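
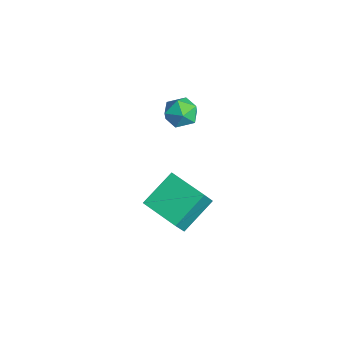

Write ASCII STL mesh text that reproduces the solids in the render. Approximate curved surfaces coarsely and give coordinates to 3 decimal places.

solid 
facet normal 0.450 0.153 0.880
outer loop
vertex -2.047 0.151 2.913
vertex -2.417 -0.561 3.226
vertex -1.647 -0.609 2.841
endloop
endfacet
facet normal 0.844 0.412 0.343
outer loop
vertex -2.047 0.151 2.913
vertex -1.647 -0.609 2.841
vertex -1.646 -0.058 2.178
endloop
endfacet
facet normal 0.452 0.892 -0.007
outer loop
vertex -2.047 0.151 2.913
vertex -1.646 -0.058 2.178
vertex -2.415 0.331 2.154
endloop
endfacet
facet normal -0.185 0.932 0.311
outer loop
vertex -2.047 0.151 2.913
vertex -2.415 0.331 2.154
vertex -2.892 0.02 2.802
endloop
endfacet
facet normal -0.187 0.475 0.860
outer loop
vertex -2.047 0.151 2.913
vertex -2.892 0.02 2.802
vertex -2.417 -0.561 3.226
endloop
endfacet
facet normal 0.987 -0.126 -0.103
outer loop
vertex -1.646 -0.058 2.178
vertex -1.647 -0.609 2.841
vertex -1.768 -0.9 2.038
endloop
endfacet
facet normal 0.348 -0.543 0.764
outer loop
vertex -1.647 -0.609 2.841
vertex -2.417 -0.561 3.226
vertex -2.245 -1.211 2.686
endloop
endfacet
facet normal -0.681 -0.023 0.732
outer loop
vertex -2.417 -0.561 3.226
vertex -2.892 0.02 2.802
vertex -3.014 -0.822 2.662
endloop
endfacet
facet normal -0.680 0.716 -0.157
outer loop
vertex -2.892 0.02 2.802
vertex -2.415 0.331 2.154
vertex -3.013 -0.271 1.999
endloop
endfacet
facet normal 0.351 0.652 -0.673
outer loop
vertex -2.415 0.331 2.154
vertex -1.646 -0.058 2.178
vertex -2.243 -0.319 1.614
endloop
endfacet
facet normal 0.185 -0.932 -0.311
outer loop
vertex -2.613 -1.031 1.927
vertex -1.768 -0.9 2.038
vertex -2.245 -1.211 2.686
endloop
endfacet
facet normal -0.452 -0.892 0.007
outer loop
vertex -2.613 -1.031 1.927
vertex -2.245 -1.211 2.686
vertex -3.014 -0.822 2.662
endloop
endfacet
facet normal -0.844 -0.412 -0.343
outer loop
vertex -2.613 -1.031 1.927
vertex -3.014 -0.822 2.662
vertex -3.013 -0.271 1.999
endloop
endfacet
facet normal -0.450 -0.153 -0.880
outer loop
vertex -2.613 -1.031 1.927
vertex -3.013 -0.271 1.999
vertex -2.243 -0.319 1.614
endloop
endfacet
facet normal 0.187 -0.475 -0.860
outer loop
vertex -2.613 -1.031 1.927
vertex -2.243 -0.319 1.614
vertex -1.768 -0.9 2.038
endloop
endfacet
facet normal 0.680 -0.716 0.157
outer loop
vertex -2.245 -1.211 2.686
vertex -1.768 -0.9 2.038
vertex -1.647 -0.609 2.841
endloop
endfacet
facet normal -0.351 -0.652 0.673
outer loop
vertex -3.014 -0.822 2.662
vertex -2.245 -1.211 2.686
vertex -2.417 -0.561 3.226
endloop
endfacet
facet normal -0.987 0.126 0.103
outer loop
vertex -3.013 -0.271 1.999
vertex -3.014 -0.822 2.662
vertex -2.892 0.02 2.802
endloop
endfacet
facet normal -0.348 0.543 -0.764
outer loop
vertex -2.243 -0.319 1.614
vertex -3.013 -0.271 1.999
vertex -2.415 0.331 2.154
endloop
endfacet
facet normal 0.681 0.023 -0.732
outer loop
vertex -1.768 -0.9 2.038
vertex -2.243 -0.319 1.614
vertex -1.646 -0.058 2.178
endloop
endfacet
facet normal -0.884 -0.443 0.149
outer loop
vertex -1.46 -2.526 -2.532
vertex -2.066 -0.962 -1.48
vertex -1.95 -1.937 -3.692
endloop
endfacet
facet normal 0.306 -0.790 -0.531
outer loop
vertex -0.234 -1.078 -3.98
vertex -1.46 -2.526 -2.532
vertex -1.95 -1.937 -3.692
endloop
endfacet
facet normal -0.884 -0.442 0.149
outer loop
vertex -1.95 -1.937 -3.692
vertex -2.066 -0.962 -1.48
vertex -2.556 -0.372 -2.64
endloop
endfacet
facet normal -0.352 0.424 -0.834
outer loop
vertex -2.556 -0.372 -2.64
vertex -0.234 -1.078 -3.98
vertex -1.95 -1.937 -3.692
endloop
endfacet
facet normal 0.352 -0.424 0.834
outer loop
vertex -1.46 -2.526 -2.532
vertex -0.35 -0.103 -1.768
vertex -2.066 -0.962 -1.48
endloop
endfacet
facet normal 0.306 -0.790 -0.531
outer loop
vertex 0.256 -1.668 -2.82
vertex -1.46 -2.526 -2.532
vertex -0.234 -1.078 -3.98
endloop
endfacet
facet normal 0.352 -0.424 0.834
outer loop
vertex 0.256 -1.668 -2.82
vertex -0.35 -0.103 -1.768
vertex -1.46 -2.526 -2.532
endloop
endfacet
facet normal -0.306 0.790 0.531
outer loop
vertex -2.066 -0.962 -1.48
vertex -0.35 -0.103 -1.768
vertex -2.556 -0.372 -2.64
endloop
endfacet
facet normal -0.352 0.425 -0.834
outer loop
vertex -0.84 0.486 -2.928
vertex -0.234 -1.078 -3.98
vertex -2.556 -0.372 -2.64
endloop
endfacet
facet normal -0.306 0.790 0.531
outer loop
vertex -2.556 -0.372 -2.64
vertex -0.35 -0.103 -1.768
vertex -0.84 0.486 -2.928
endloop
endfacet
facet normal 0.884 0.443 -0.148
outer loop
vertex -0.84 0.486 -2.928
vertex 0.256 -1.668 -2.82
vertex -0.234 -1.078 -3.98
endloop
endfacet
facet normal 0.884 0.442 -0.149
outer loop
vertex -0.35 -0.103 -1.768
vertex 0.256 -1.668 -2.82
vertex -0.84 0.486 -2.928
endloop
endfacet

endsolid


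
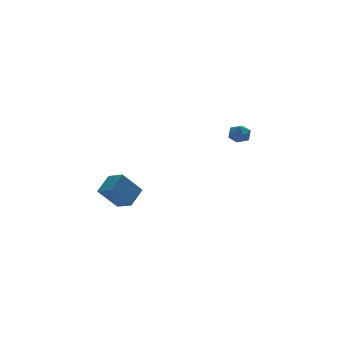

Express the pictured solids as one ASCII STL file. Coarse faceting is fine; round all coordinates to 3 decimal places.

solid 
facet normal -0.061 0.405 0.912
outer loop
vertex 3.209 -0.318 0.936
vertex 3.522 -0.886 1.209
vertex 3.911 -0.34 0.993
endloop
endfacet
facet normal -0.005 0.911 0.413
outer loop
vertex 3.209 -0.318 0.936
vertex 3.911 -0.34 0.993
vertex 3.613 -0.078 0.411
endloop
endfacet
facet normal -0.549 0.835 -0.041
outer loop
vertex 3.209 -0.318 0.936
vertex 3.613 -0.078 0.411
vertex 3.04 -0.462 0.267
endloop
endfacet
facet normal -0.943 0.281 0.178
outer loop
vertex 3.209 -0.318 0.936
vertex 3.04 -0.462 0.267
vertex 2.984 -0.962 0.761
endloop
endfacet
facet normal -0.641 0.015 0.767
outer loop
vertex 3.209 -0.318 0.936
vertex 2.984 -0.962 0.761
vertex 3.522 -0.886 1.209
endloop
endfacet
facet normal 0.600 0.798 0.052
outer loop
vertex 3.613 -0.078 0.411
vertex 3.911 -0.34 0.993
vertex 4.176 -0.498 0.359
endloop
endfacet
facet normal 0.508 -0.022 0.861
outer loop
vertex 3.911 -0.34 0.993
vertex 3.522 -0.886 1.209
vertex 4.12 -0.998 0.853
endloop
endfacet
facet normal -0.429 -0.652 0.625
outer loop
vertex 3.522 -0.886 1.209
vertex 2.984 -0.962 0.761
vertex 3.547 -1.382 0.709
endloop
endfacet
facet normal -0.918 -0.222 -0.328
outer loop
vertex 2.984 -0.962 0.761
vertex 3.04 -0.462 0.267
vertex 3.249 -1.12 0.127
endloop
endfacet
facet normal -0.280 0.674 -0.683
outer loop
vertex 3.04 -0.462 0.267
vertex 3.613 -0.078 0.411
vertex 3.638 -0.574 -0.089
endloop
endfacet
facet normal 0.943 -0.281 -0.178
outer loop
vertex 3.951 -1.142 0.184
vertex 4.176 -0.498 0.359
vertex 4.12 -0.998 0.853
endloop
endfacet
facet normal 0.549 -0.835 0.041
outer loop
vertex 3.951 -1.142 0.184
vertex 4.12 -0.998 0.853
vertex 3.547 -1.382 0.709
endloop
endfacet
facet normal 0.005 -0.911 -0.413
outer loop
vertex 3.951 -1.142 0.184
vertex 3.547 -1.382 0.709
vertex 3.249 -1.12 0.127
endloop
endfacet
facet normal 0.061 -0.405 -0.912
outer loop
vertex 3.951 -1.142 0.184
vertex 3.249 -1.12 0.127
vertex 3.638 -0.574 -0.089
endloop
endfacet
facet normal 0.641 -0.015 -0.767
outer loop
vertex 3.951 -1.142 0.184
vertex 3.638 -0.574 -0.089
vertex 4.176 -0.498 0.359
endloop
endfacet
facet normal 0.918 0.222 0.328
outer loop
vertex 4.12 -0.998 0.853
vertex 4.176 -0.498 0.359
vertex 3.911 -0.34 0.993
endloop
endfacet
facet normal 0.280 -0.674 0.683
outer loop
vertex 3.547 -1.382 0.709
vertex 4.12 -0.998 0.853
vertex 3.522 -0.886 1.209
endloop
endfacet
facet normal -0.600 -0.798 -0.052
outer loop
vertex 3.249 -1.12 0.127
vertex 3.547 -1.382 0.709
vertex 2.984 -0.962 0.761
endloop
endfacet
facet normal -0.508 0.022 -0.861
outer loop
vertex 3.638 -0.574 -0.089
vertex 3.249 -1.12 0.127
vertex 3.04 -0.462 0.267
endloop
endfacet
facet normal 0.429 0.652 -0.625
outer loop
vertex 4.176 -0.498 0.359
vertex 3.638 -0.574 -0.089
vertex 3.613 -0.078 0.411
endloop
endfacet
facet normal -0.647 0.058 0.760
outer loop
vertex -4.418 -2.353 -1.768
vertex -3.529 -1.637 -1.066
vertex -4.858 -1.366 -2.217
endloop
endfacet
facet normal -0.663 -0.534 -0.524
outer loop
vertex -3.771 -1.463 -3.494
vertex -4.418 -2.353 -1.768
vertex -4.858 -1.366 -2.217
endloop
endfacet
facet normal -0.647 0.057 0.760
outer loop
vertex -4.858 -1.366 -2.217
vertex -3.529 -1.637 -1.066
vertex -3.968 -0.65 -1.514
endloop
endfacet
facet normal -0.376 0.844 -0.384
outer loop
vertex -3.968 -0.65 -1.514
vertex -3.771 -1.463 -3.494
vertex -4.858 -1.366 -2.217
endloop
endfacet
facet normal 0.376 -0.843 0.384
outer loop
vertex -4.418 -2.353 -1.768
vertex -2.442 -1.734 -2.343
vertex -3.529 -1.637 -1.066
endloop
endfacet
facet normal -0.664 -0.533 -0.524
outer loop
vertex -3.332 -2.45 -3.046
vertex -4.418 -2.353 -1.768
vertex -3.771 -1.463 -3.494
endloop
endfacet
facet normal 0.376 -0.844 0.383
outer loop
vertex -3.332 -2.45 -3.046
vertex -2.442 -1.734 -2.343
vertex -4.418 -2.353 -1.768
endloop
endfacet
facet normal 0.664 0.533 0.524
outer loop
vertex -3.529 -1.637 -1.066
vertex -2.442 -1.734 -2.343
vertex -3.968 -0.65 -1.514
endloop
endfacet
facet normal -0.376 0.843 -0.384
outer loop
vertex -2.882 -0.747 -2.792
vertex -3.771 -1.463 -3.494
vertex -3.968 -0.65 -1.514
endloop
endfacet
facet normal 0.664 0.534 0.524
outer loop
vertex -3.968 -0.65 -1.514
vertex -2.442 -1.734 -2.343
vertex -2.882 -0.747 -2.792
endloop
endfacet
facet normal 0.647 -0.057 -0.760
outer loop
vertex -2.882 -0.747 -2.792
vertex -3.332 -2.45 -3.046
vertex -3.771 -1.463 -3.494
endloop
endfacet
facet normal 0.647 -0.058 -0.760
outer loop
vertex -2.442 -1.734 -2.343
vertex -3.332 -2.45 -3.046
vertex -2.882 -0.747 -2.792
endloop
endfacet

endsolid


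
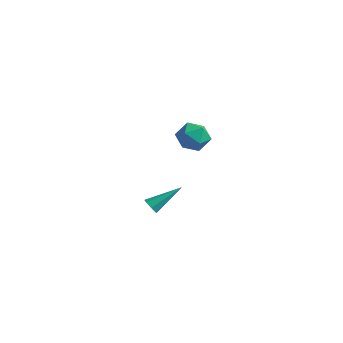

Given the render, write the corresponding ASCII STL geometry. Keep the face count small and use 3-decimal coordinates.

solid 
facet normal -0.538 0.689 0.486
outer loop
vertex -2.801 4.774 -0.617
vertex -3.696 4.395 -1.07
vertex -3.36 3.997 -0.133
endloop
endfacet
facet normal 0.041 0.507 0.861
outer loop
vertex -2.801 4.774 -0.617
vertex -3.36 3.997 -0.133
vertex -2.289 3.951 -0.157
endloop
endfacet
facet normal 0.616 0.640 0.459
outer loop
vertex -2.801 4.774 -0.617
vertex -2.289 3.951 -0.157
vertex -1.963 4.321 -1.11
endloop
endfacet
facet normal 0.393 0.905 -0.164
outer loop
vertex -2.801 4.774 -0.617
vertex -1.963 4.321 -1.11
vertex -2.833 4.596 -1.674
endloop
endfacet
facet normal -0.321 0.935 -0.148
outer loop
vertex -2.801 4.774 -0.617
vertex -2.833 4.596 -1.674
vertex -3.696 4.395 -1.07
endloop
endfacet
facet normal 0.014 -0.196 0.981
outer loop
vertex -2.289 3.951 -0.157
vertex -3.36 3.997 -0.133
vertex -2.867 3.064 -0.326
endloop
endfacet
facet normal -0.922 0.099 0.373
outer loop
vertex -3.36 3.997 -0.133
vertex -3.696 4.395 -1.07
vertex -3.737 3.339 -0.89
endloop
endfacet
facet normal -0.572 0.497 -0.652
outer loop
vertex -3.696 4.395 -1.07
vertex -2.833 4.596 -1.674
vertex -3.411 3.709 -1.843
endloop
endfacet
facet normal 0.582 0.448 -0.679
outer loop
vertex -2.833 4.596 -1.674
vertex -1.963 4.321 -1.11
vertex -2.34 3.663 -1.867
endloop
endfacet
facet normal 0.944 0.020 0.330
outer loop
vertex -1.963 4.321 -1.11
vertex -2.289 3.951 -0.157
vertex -2.004 3.265 -0.93
endloop
endfacet
facet normal -0.393 -0.905 0.164
outer loop
vertex -2.899 2.886 -1.383
vertex -2.867 3.064 -0.326
vertex -3.737 3.339 -0.89
endloop
endfacet
facet normal -0.616 -0.640 -0.459
outer loop
vertex -2.899 2.886 -1.383
vertex -3.737 3.339 -0.89
vertex -3.411 3.709 -1.843
endloop
endfacet
facet normal -0.041 -0.507 -0.861
outer loop
vertex -2.899 2.886 -1.383
vertex -3.411 3.709 -1.843
vertex -2.34 3.663 -1.867
endloop
endfacet
facet normal 0.538 -0.689 -0.486
outer loop
vertex -2.899 2.886 -1.383
vertex -2.34 3.663 -1.867
vertex -2.004 3.265 -0.93
endloop
endfacet
facet normal 0.321 -0.935 0.148
outer loop
vertex -2.899 2.886 -1.383
vertex -2.004 3.265 -0.93
vertex -2.867 3.064 -0.326
endloop
endfacet
facet normal -0.582 -0.448 0.679
outer loop
vertex -3.737 3.339 -0.89
vertex -2.867 3.064 -0.326
vertex -3.36 3.997 -0.133
endloop
endfacet
facet normal -0.944 -0.020 -0.330
outer loop
vertex -3.411 3.709 -1.843
vertex -3.737 3.339 -0.89
vertex -3.696 4.395 -1.07
endloop
endfacet
facet normal -0.014 0.196 -0.981
outer loop
vertex -2.34 3.663 -1.867
vertex -3.411 3.709 -1.843
vertex -2.833 4.596 -1.674
endloop
endfacet
facet normal 0.922 -0.099 -0.373
outer loop
vertex -2.004 3.265 -0.93
vertex -2.34 3.663 -1.867
vertex -1.963 4.321 -1.11
endloop
endfacet
facet normal 0.572 -0.497 0.652
outer loop
vertex -2.867 3.064 -0.326
vertex -2.004 3.265 -0.93
vertex -2.289 3.951 -0.157
endloop
endfacet
facet normal -0.447 -0.733 -0.513
outer loop
vertex 0.386 -3.95 -1.392
vertex -0.087 -3.773 -1.233
vertex 0.188 -3.638 -1.665
endloop
endfacet
facet normal 0.866 0.127 -0.483
outer loop
vertex 0.386 -3.95 -1.392
vertex 0.188 -3.638 -1.665
vertex 0.807 -2.307 -0.207
endloop
endfacet
facet normal -0.447 -0.733 -0.513
outer loop
vertex 0.188 -3.638 -1.665
vertex -0.087 -3.773 -1.233
vertex -0.218 -3.427 -1.613
endloop
endfacet
facet normal 0.252 0.659 -0.709
outer loop
vertex 0.188 -3.638 -1.665
vertex -0.218 -3.427 -1.613
vertex 0.807 -2.307 -0.207
endloop
endfacet
facet normal -0.449 -0.732 -0.512
outer loop
vertex -0.218 -3.427 -1.613
vertex -0.087 -3.773 -1.233
vertex -0.525 -3.476 -1.274
endloop
endfacet
facet normal -0.474 0.824 -0.310
outer loop
vertex -0.218 -3.427 -1.613
vertex -0.525 -3.476 -1.274
vertex 0.807 -2.307 -0.207
endloop
endfacet
facet normal -0.448 -0.731 -0.514
outer loop
vertex -0.525 -3.476 -1.274
vertex -0.087 -3.773 -1.233
vertex -0.503 -3.749 -0.905
endloop
endfacet
facet normal -0.765 0.495 0.412
outer loop
vertex -0.525 -3.476 -1.274
vertex -0.503 -3.749 -0.905
vertex 0.807 -2.307 -0.207
endloop
endfacet
facet normal -0.447 -0.733 -0.513
outer loop
vertex -0.503 -3.749 -0.905
vertex -0.087 -3.773 -1.233
vertex -0.168 -4.039 -0.782
endloop
endfacet
facet normal -0.402 -0.077 0.913
outer loop
vertex -0.503 -3.749 -0.905
vertex -0.168 -4.039 -0.782
vertex 0.807 -2.307 -0.207
endloop
endfacet
facet normal -0.447 -0.733 -0.513
outer loop
vertex -0.168 -4.039 -0.782
vertex -0.087 -3.773 -1.233
vertex 0.228 -4.129 -0.999
endloop
endfacet
facet normal 0.342 -0.464 0.817
outer loop
vertex -0.168 -4.039 -0.782
vertex 0.228 -4.129 -0.999
vertex 0.807 -2.307 -0.207
endloop
endfacet
facet normal -0.447 -0.733 -0.513
outer loop
vertex 0.228 -4.129 -0.999
vertex -0.087 -3.773 -1.233
vertex 0.386 -3.95 -1.392
endloop
endfacet
facet normal 0.907 -0.373 0.195
outer loop
vertex 0.228 -4.129 -0.999
vertex 0.386 -3.95 -1.392
vertex 0.807 -2.307 -0.207
endloop
endfacet

endsolid


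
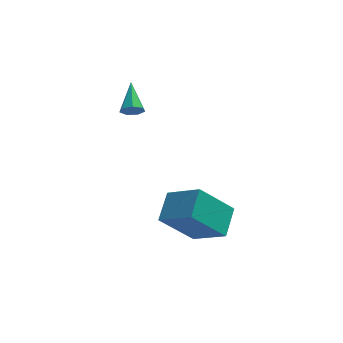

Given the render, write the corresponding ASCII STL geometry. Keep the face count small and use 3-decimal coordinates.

solid 
facet normal -0.656 -0.174 0.735
outer loop
vertex 2.985 -4.612 0.576
vertex 3.363 -3.343 1.214
vertex 1.7 -3.754 -0.368
endloop
endfacet
facet normal -0.257 -0.863 -0.435
outer loop
vertex 3.117 -3.377 -1.954
vertex 2.985 -4.612 0.576
vertex 1.7 -3.754 -0.368
endloop
endfacet
facet normal -0.656 -0.175 0.735
outer loop
vertex 1.7 -3.754 -0.368
vertex 3.363 -3.343 1.214
vertex 2.078 -2.485 0.271
endloop
endfacet
facet normal -0.710 0.474 -0.521
outer loop
vertex 2.078 -2.485 0.271
vertex 3.117 -3.377 -1.954
vertex 1.7 -3.754 -0.368
endloop
endfacet
facet normal 0.710 -0.474 0.522
outer loop
vertex 2.985 -4.612 0.576
vertex 4.78 -2.966 -0.372
vertex 3.363 -3.343 1.214
endloop
endfacet
facet normal -0.257 -0.863 -0.435
outer loop
vertex 4.402 -4.235 -1.011
vertex 2.985 -4.612 0.576
vertex 3.117 -3.377 -1.954
endloop
endfacet
facet normal 0.710 -0.474 0.521
outer loop
vertex 4.402 -4.235 -1.011
vertex 4.78 -2.966 -0.372
vertex 2.985 -4.612 0.576
endloop
endfacet
facet normal 0.257 0.863 0.435
outer loop
vertex 3.363 -3.343 1.214
vertex 4.78 -2.966 -0.372
vertex 2.078 -2.485 0.271
endloop
endfacet
facet normal -0.710 0.474 -0.521
outer loop
vertex 3.495 -2.108 -1.316
vertex 3.117 -3.377 -1.954
vertex 2.078 -2.485 0.271
endloop
endfacet
facet normal 0.257 0.863 0.435
outer loop
vertex 2.078 -2.485 0.271
vertex 4.78 -2.966 -0.372
vertex 3.495 -2.108 -1.316
endloop
endfacet
facet normal 0.656 0.174 -0.735
outer loop
vertex 3.495 -2.108 -1.316
vertex 4.402 -4.235 -1.011
vertex 3.117 -3.377 -1.954
endloop
endfacet
facet normal 0.656 0.174 -0.734
outer loop
vertex 4.78 -2.966 -0.372
vertex 4.402 -4.235 -1.011
vertex 3.495 -2.108 -1.316
endloop
endfacet
facet normal 0.033 -0.869 -0.493
outer loop
vertex 1.2 0.985 2.689
vertex 0.667 0.904 2.796
vertex 0.895 1.157 2.365
endloop
endfacet
facet normal 0.724 0.580 -0.374
outer loop
vertex 1.2 0.985 2.689
vertex 0.895 1.157 2.365
vertex 0.613 2.296 3.584
endloop
endfacet
facet normal 0.033 -0.869 -0.493
outer loop
vertex 0.895 1.157 2.365
vertex 0.667 0.904 2.796
vertex 0.418 1.139 2.365
endloop
endfacet
facet normal -0.027 0.727 -0.686
outer loop
vertex 0.895 1.157 2.365
vertex 0.418 1.139 2.365
vertex 0.613 2.296 3.584
endloop
endfacet
facet normal 0.034 -0.869 -0.494
outer loop
vertex 0.418 1.139 2.365
vertex 0.667 0.904 2.796
vertex 0.129 0.943 2.69
endloop
endfacet
facet normal -0.770 0.520 -0.371
outer loop
vertex 0.418 1.139 2.365
vertex 0.129 0.943 2.69
vertex 0.613 2.296 3.584
endloop
endfacet
facet normal 0.034 -0.871 -0.491
outer loop
vertex 0.129 0.943 2.69
vertex 0.667 0.904 2.796
vertex 0.244 0.719 3.095
endloop
endfacet
facet normal -0.937 0.117 0.330
outer loop
vertex 0.129 0.943 2.69
vertex 0.244 0.719 3.095
vertex 0.613 2.296 3.584
endloop
endfacet
facet normal 0.033 -0.870 -0.491
outer loop
vertex 0.244 0.719 3.095
vertex 0.667 0.904 2.796
vertex 0.678 0.634 3.275
endloop
endfacet
facet normal -0.407 -0.182 0.895
outer loop
vertex 0.244 0.719 3.095
vertex 0.678 0.634 3.275
vertex 0.613 2.296 3.584
endloop
endfacet
facet normal 0.032 -0.870 -0.491
outer loop
vertex 0.678 0.634 3.275
vertex 0.667 0.904 2.796
vertex 1.103 0.752 3.094
endloop
endfacet
facet normal 0.422 -0.150 0.894
outer loop
vertex 0.678 0.634 3.275
vertex 1.103 0.752 3.094
vertex 0.613 2.296 3.584
endloop
endfacet
facet normal 0.033 -0.870 -0.492
outer loop
vertex 1.103 0.752 3.094
vertex 0.667 0.904 2.796
vertex 1.2 0.985 2.689
endloop
endfacet
facet normal 0.925 0.189 0.330
outer loop
vertex 1.103 0.752 3.094
vertex 1.2 0.985 2.689
vertex 0.613 2.296 3.584
endloop
endfacet

endsolid


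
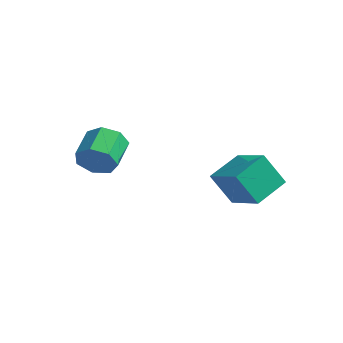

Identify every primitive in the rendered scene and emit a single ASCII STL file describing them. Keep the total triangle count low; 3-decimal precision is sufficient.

solid 
facet normal 0.423 -0.818 -0.388
outer loop
vertex -1.624 -2.159 0.712
vertex -1.968 -2.71 1.498
vertex -2.424 -2.522 0.605
endloop
endfacet
facet normal -0.060 0.402 -0.914
outer loop
vertex -1.624 -2.159 0.712
vertex -2.424 -2.522 0.605
vertex -2.347 -0.759 1.376
endloop
endfacet
facet normal -0.060 0.402 -0.914
outer loop
vertex -2.347 -0.759 1.376
vertex -2.424 -2.522 0.605
vertex -3.147 -1.122 1.269
endloop
endfacet
facet normal -0.423 0.819 0.388
outer loop
vertex -2.347 -0.759 1.376
vertex -3.147 -1.122 1.269
vertex -2.692 -1.31 2.162
endloop
endfacet
facet normal 0.423 -0.819 -0.388
outer loop
vertex -2.424 -2.522 0.605
vertex -1.968 -2.71 1.498
vertex -2.881 -3.026 1.171
endloop
endfacet
facet normal -0.745 -0.070 -0.664
outer loop
vertex -2.424 -2.522 0.605
vertex -2.881 -3.026 1.171
vertex -3.147 -1.122 1.269
endloop
endfacet
facet normal -0.745 -0.070 -0.664
outer loop
vertex -3.147 -1.122 1.269
vertex -2.881 -3.026 1.171
vertex -3.604 -1.626 1.835
endloop
endfacet
facet normal -0.423 0.819 0.388
outer loop
vertex -3.147 -1.122 1.269
vertex -3.604 -1.626 1.835
vertex -2.692 -1.31 2.162
endloop
endfacet
facet normal 0.423 -0.819 -0.389
outer loop
vertex -2.881 -3.026 1.171
vertex -1.968 -2.71 1.498
vertex -2.651 -3.293 1.983
endloop
endfacet
facet normal -0.868 -0.489 0.085
outer loop
vertex -2.881 -3.026 1.171
vertex -2.651 -3.293 1.983
vertex -3.604 -1.626 1.835
endloop
endfacet
facet normal -0.868 -0.489 0.085
outer loop
vertex -3.604 -1.626 1.835
vertex -2.651 -3.293 1.983
vertex -3.374 -1.893 2.647
endloop
endfacet
facet normal -0.423 0.818 0.389
outer loop
vertex -3.604 -1.626 1.835
vertex -3.374 -1.893 2.647
vertex -2.692 -1.31 2.162
endloop
endfacet
facet normal 0.423 -0.819 -0.388
outer loop
vertex -2.651 -3.293 1.983
vertex -1.968 -2.71 1.498
vertex -1.907 -3.12 2.43
endloop
endfacet
facet normal -0.338 -0.540 0.771
outer loop
vertex -2.651 -3.293 1.983
vertex -1.907 -3.12 2.43
vertex -3.374 -1.893 2.647
endloop
endfacet
facet normal -0.338 -0.540 0.771
outer loop
vertex -3.374 -1.893 2.647
vertex -1.907 -3.12 2.43
vertex -2.63 -1.72 3.094
endloop
endfacet
facet normal -0.424 0.818 0.388
outer loop
vertex -3.374 -1.893 2.647
vertex -2.63 -1.72 3.094
vertex -2.692 -1.31 2.162
endloop
endfacet
facet normal 0.423 -0.819 -0.388
outer loop
vertex -1.907 -3.12 2.43
vertex -1.968 -2.71 1.498
vertex -1.209 -2.639 2.175
endloop
endfacet
facet normal 0.447 -0.184 0.875
outer loop
vertex -1.907 -3.12 2.43
vertex -1.209 -2.639 2.175
vertex -2.63 -1.72 3.094
endloop
endfacet
facet normal 0.447 -0.184 0.875
outer loop
vertex -2.63 -1.72 3.094
vertex -1.209 -2.639 2.175
vertex -1.932 -1.239 2.839
endloop
endfacet
facet normal -0.422 0.819 0.388
outer loop
vertex -2.63 -1.72 3.094
vertex -1.932 -1.239 2.839
vertex -2.692 -1.31 2.162
endloop
endfacet
facet normal 0.423 -0.819 -0.388
outer loop
vertex -1.209 -2.639 2.175
vertex -1.968 -2.71 1.498
vertex -1.083 -2.211 1.41
endloop
endfacet
facet normal 0.895 0.310 0.321
outer loop
vertex -1.209 -2.639 2.175
vertex -1.083 -2.211 1.41
vertex -1.932 -1.239 2.839
endloop
endfacet
facet normal 0.895 0.310 0.321
outer loop
vertex -1.932 -1.239 2.839
vertex -1.083 -2.211 1.41
vertex -1.806 -0.811 2.075
endloop
endfacet
facet normal -0.423 0.819 0.389
outer loop
vertex -1.932 -1.239 2.839
vertex -1.806 -0.811 2.075
vertex -2.692 -1.31 2.162
endloop
endfacet
facet normal 0.423 -0.819 -0.389
outer loop
vertex -1.083 -2.211 1.41
vertex -1.968 -2.71 1.498
vertex -1.624 -2.159 0.712
endloop
endfacet
facet normal 0.669 0.571 -0.476
outer loop
vertex -1.083 -2.211 1.41
vertex -1.624 -2.159 0.712
vertex -1.806 -0.811 2.075
endloop
endfacet
facet normal 0.669 0.571 -0.475
outer loop
vertex -1.806 -0.811 2.075
vertex -1.624 -2.159 0.712
vertex -2.347 -0.759 1.376
endloop
endfacet
facet normal -0.423 0.819 0.388
outer loop
vertex -1.806 -0.811 2.075
vertex -2.347 -0.759 1.376
vertex -2.692 -1.31 2.162
endloop
endfacet
facet normal -0.397 -0.333 0.855
outer loop
vertex 3.023 0.92 0.982
vertex 3.072 2.7 1.698
vertex 1.169 1.264 0.255
endloop
endfacet
facet normal -0.026 -0.927 -0.373
outer loop
vertex 1.928 1.9 -1.378
vertex 3.023 0.92 0.982
vertex 1.169 1.264 0.255
endloop
endfacet
facet normal -0.397 -0.333 0.855
outer loop
vertex 1.169 1.264 0.255
vertex 3.072 2.7 1.698
vertex 1.219 3.044 0.972
endloop
endfacet
facet normal -0.917 0.171 -0.360
outer loop
vertex 1.219 3.044 0.972
vertex 1.928 1.9 -1.378
vertex 1.169 1.264 0.255
endloop
endfacet
facet normal 0.917 -0.170 0.360
outer loop
vertex 3.023 0.92 0.982
vertex 3.831 3.336 0.065
vertex 3.072 2.7 1.698
endloop
endfacet
facet normal -0.026 -0.927 -0.373
outer loop
vertex 3.781 1.556 -0.652
vertex 3.023 0.92 0.982
vertex 1.928 1.9 -1.378
endloop
endfacet
facet normal 0.918 -0.170 0.359
outer loop
vertex 3.781 1.556 -0.652
vertex 3.831 3.336 0.065
vertex 3.023 0.92 0.982
endloop
endfacet
facet normal 0.026 0.927 0.373
outer loop
vertex 3.072 2.7 1.698
vertex 3.831 3.336 0.065
vertex 1.219 3.044 0.972
endloop
endfacet
facet normal -0.918 0.170 -0.360
outer loop
vertex 1.977 3.68 -0.662
vertex 1.928 1.9 -1.378
vertex 1.219 3.044 0.972
endloop
endfacet
facet normal 0.026 0.927 0.373
outer loop
vertex 1.219 3.044 0.972
vertex 3.831 3.336 0.065
vertex 1.977 3.68 -0.662
endloop
endfacet
facet normal 0.397 0.333 -0.855
outer loop
vertex 1.977 3.68 -0.662
vertex 3.781 1.556 -0.652
vertex 1.928 1.9 -1.378
endloop
endfacet
facet normal 0.397 0.333 -0.855
outer loop
vertex 3.831 3.336 0.065
vertex 3.781 1.556 -0.652
vertex 1.977 3.68 -0.662
endloop
endfacet

endsolid


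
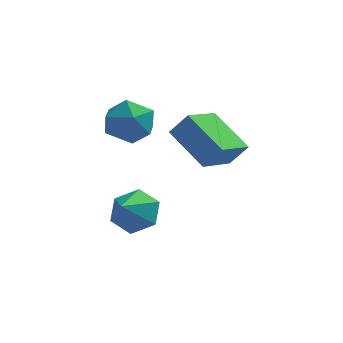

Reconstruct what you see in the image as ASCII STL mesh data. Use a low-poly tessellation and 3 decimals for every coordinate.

solid 
facet normal 0.275 0.710 -0.648
outer loop
vertex -0.098 -3.356 -3.49
vertex -0.969 -3.456 -3.97
vertex -0.885 -2.803 -3.218
endloop
endfacet
facet normal 0.323 -0.006 0.946
outer loop
vertex -0.098 -3.356 -3.49
vertex -0.885 -2.803 -3.218
vertex -1.351 -4.444 -3.07
endloop
endfacet
facet normal 0.275 0.711 -0.648
outer loop
vertex -0.885 -2.803 -3.218
vertex -0.969 -3.456 -3.97
vertex -1.757 -2.903 -3.698
endloop
endfacet
facet normal -0.490 0.215 0.845
outer loop
vertex -0.885 -2.803 -3.218
vertex -1.757 -2.903 -3.698
vertex -1.351 -4.444 -3.07
endloop
endfacet
facet normal 0.275 0.710 -0.648
outer loop
vertex -1.757 -2.903 -3.698
vertex -0.969 -3.456 -3.97
vertex -1.84 -3.557 -4.45
endloop
endfacet
facet normal -0.958 -0.155 0.240
outer loop
vertex -1.757 -2.903 -3.698
vertex -1.84 -3.557 -4.45
vertex -1.351 -4.444 -3.07
endloop
endfacet
facet normal 0.275 0.710 -0.648
outer loop
vertex -1.84 -3.557 -4.45
vertex -0.969 -3.456 -3.97
vertex -1.053 -4.11 -4.722
endloop
endfacet
facet normal -0.614 -0.745 -0.261
outer loop
vertex -1.84 -3.557 -4.45
vertex -1.053 -4.11 -4.722
vertex -1.351 -4.444 -3.07
endloop
endfacet
facet normal 0.275 0.710 -0.648
outer loop
vertex -1.053 -4.11 -4.722
vertex -0.969 -3.456 -3.97
vertex -0.181 -4.009 -4.242
endloop
endfacet
facet normal 0.200 -0.967 -0.159
outer loop
vertex -1.053 -4.11 -4.722
vertex -0.181 -4.009 -4.242
vertex -1.351 -4.444 -3.07
endloop
endfacet
facet normal 0.275 0.711 -0.647
outer loop
vertex -0.181 -4.009 -4.242
vertex -0.969 -3.456 -3.97
vertex -0.098 -3.356 -3.49
endloop
endfacet
facet normal 0.668 -0.597 0.445
outer loop
vertex -0.181 -4.009 -4.242
vertex -0.098 -3.356 -3.49
vertex -1.351 -4.444 -3.07
endloop
endfacet
facet normal -0.333 0.942 -0.036
outer loop
vertex -1.455 -1.918 -0.448
vertex -2.012 -2.08 0.454
vertex -1.002 -1.721 0.504
endloop
endfacet
facet normal 0.314 0.889 -0.333
outer loop
vertex -1.455 -1.918 -0.448
vertex -1.002 -1.721 0.504
vertex -0.439 -2.209 -0.267
endloop
endfacet
facet normal 0.274 0.416 -0.867
outer loop
vertex -1.455 -1.918 -0.448
vertex -0.439 -2.209 -0.267
vertex -1.1 -2.87 -0.793
endloop
endfacet
facet normal -0.397 0.178 -0.900
outer loop
vertex -1.455 -1.918 -0.448
vertex -1.1 -2.87 -0.793
vertex -2.072 -2.789 -0.348
endloop
endfacet
facet normal -0.773 0.503 -0.387
outer loop
vertex -1.455 -1.918 -0.448
vertex -2.072 -2.789 -0.348
vertex -2.012 -2.08 0.454
endloop
endfacet
facet normal 0.762 0.628 0.158
outer loop
vertex -0.439 -2.209 -0.267
vertex -1.002 -1.721 0.504
vertex -0.368 -2.551 0.748
endloop
endfacet
facet normal -0.286 0.715 0.638
outer loop
vertex -1.002 -1.721 0.504
vertex -2.012 -2.08 0.454
vertex -1.34 -2.47 1.193
endloop
endfacet
facet normal -0.997 0.004 0.071
outer loop
vertex -2.012 -2.08 0.454
vertex -2.072 -2.789 -0.348
vertex -2.001 -3.131 0.667
endloop
endfacet
facet normal -0.391 -0.521 -0.759
outer loop
vertex -2.072 -2.789 -0.348
vertex -1.1 -2.87 -0.793
vertex -1.438 -3.619 -0.104
endloop
endfacet
facet normal 0.696 -0.136 -0.705
outer loop
vertex -1.1 -2.87 -0.793
vertex -0.439 -2.209 -0.267
vertex -0.428 -3.26 -0.054
endloop
endfacet
facet normal 0.397 -0.178 0.900
outer loop
vertex -0.985 -3.422 0.848
vertex -0.368 -2.551 0.748
vertex -1.34 -2.47 1.193
endloop
endfacet
facet normal -0.274 -0.416 0.867
outer loop
vertex -0.985 -3.422 0.848
vertex -1.34 -2.47 1.193
vertex -2.001 -3.131 0.667
endloop
endfacet
facet normal -0.314 -0.889 0.333
outer loop
vertex -0.985 -3.422 0.848
vertex -2.001 -3.131 0.667
vertex -1.438 -3.619 -0.104
endloop
endfacet
facet normal 0.333 -0.942 0.036
outer loop
vertex -0.985 -3.422 0.848
vertex -1.438 -3.619 -0.104
vertex -0.428 -3.26 -0.054
endloop
endfacet
facet normal 0.773 -0.503 0.387
outer loop
vertex -0.985 -3.422 0.848
vertex -0.428 -3.26 -0.054
vertex -0.368 -2.551 0.748
endloop
endfacet
facet normal 0.391 0.521 0.759
outer loop
vertex -1.34 -2.47 1.193
vertex -0.368 -2.551 0.748
vertex -1.002 -1.721 0.504
endloop
endfacet
facet normal -0.696 0.136 0.705
outer loop
vertex -2.001 -3.131 0.667
vertex -1.34 -2.47 1.193
vertex -2.012 -2.08 0.454
endloop
endfacet
facet normal -0.762 -0.628 -0.158
outer loop
vertex -1.438 -3.619 -0.104
vertex -2.001 -3.131 0.667
vertex -2.072 -2.789 -0.348
endloop
endfacet
facet normal 0.286 -0.715 -0.638
outer loop
vertex -0.428 -3.26 -0.054
vertex -1.438 -3.619 -0.104
vertex -1.1 -2.87 -0.793
endloop
endfacet
facet normal 0.997 -0.004 -0.071
outer loop
vertex -0.368 -2.551 0.748
vertex -0.428 -3.26 -0.054
vertex -0.439 -2.209 -0.267
endloop
endfacet
facet normal -0.480 -0.797 0.366
outer loop
vertex 2.176 -4.539 0.047
vertex 0.901 -3.332 1.004
vertex 1.52 -4.543 -0.823
endloop
endfacet
facet normal 0.638 -0.603 -0.478
outer loop
vertex 2.359 -3.148 -1.464
vertex 2.176 -4.539 0.047
vertex 1.52 -4.543 -0.823
endloop
endfacet
facet normal -0.480 -0.797 0.366
outer loop
vertex 1.52 -4.543 -0.823
vertex 0.901 -3.332 1.004
vertex 0.244 -3.336 0.134
endloop
endfacet
facet normal -0.603 -0.004 -0.798
outer loop
vertex 0.244 -3.336 0.134
vertex 2.359 -3.148 -1.464
vertex 1.52 -4.543 -0.823
endloop
endfacet
facet normal 0.603 0.004 0.798
outer loop
vertex 2.176 -4.539 0.047
vertex 1.74 -1.937 0.363
vertex 0.901 -3.332 1.004
endloop
endfacet
facet normal 0.637 -0.604 -0.479
outer loop
vertex 3.016 -3.144 -0.594
vertex 2.176 -4.539 0.047
vertex 2.359 -3.148 -1.464
endloop
endfacet
facet normal 0.602 0.004 0.798
outer loop
vertex 3.016 -3.144 -0.594
vertex 1.74 -1.937 0.363
vertex 2.176 -4.539 0.047
endloop
endfacet
facet normal -0.638 0.603 0.479
outer loop
vertex 0.901 -3.332 1.004
vertex 1.74 -1.937 0.363
vertex 0.244 -3.336 0.134
endloop
endfacet
facet normal -0.603 -0.004 -0.798
outer loop
vertex 1.084 -1.941 -0.507
vertex 2.359 -3.148 -1.464
vertex 0.244 -3.336 0.134
endloop
endfacet
facet normal -0.638 0.604 0.478
outer loop
vertex 0.244 -3.336 0.134
vertex 1.74 -1.937 0.363
vertex 1.084 -1.941 -0.507
endloop
endfacet
facet normal 0.480 0.797 -0.366
outer loop
vertex 1.084 -1.941 -0.507
vertex 3.016 -3.144 -0.594
vertex 2.359 -3.148 -1.464
endloop
endfacet
facet normal 0.480 0.797 -0.366
outer loop
vertex 1.74 -1.937 0.363
vertex 3.016 -3.144 -0.594
vertex 1.084 -1.941 -0.507
endloop
endfacet

endsolid


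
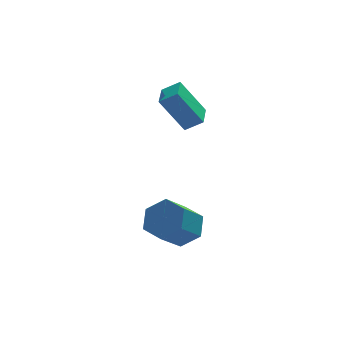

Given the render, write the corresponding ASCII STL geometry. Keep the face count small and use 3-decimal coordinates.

solid 
facet normal 0.583 0.417 -0.698
outer loop
vertex -2.497 -2.866 -3.249
vertex -3.353 -2.712 -3.872
vertex -3.057 -1.957 -3.174
endloop
endfacet
facet normal 0.622 0.324 0.713
outer loop
vertex -2.497 -2.866 -3.249
vertex -3.057 -1.957 -3.174
vertex -3.55 -3.621 -1.986
endloop
endfacet
facet normal 0.622 0.325 0.713
outer loop
vertex -3.55 -3.621 -1.986
vertex -3.057 -1.957 -3.174
vertex -4.111 -2.713 -1.91
endloop
endfacet
facet normal -0.581 -0.418 0.698
outer loop
vertex -3.55 -3.621 -1.986
vertex -4.111 -2.713 -1.91
vertex -4.407 -3.468 -2.608
endloop
endfacet
facet normal 0.581 0.418 -0.698
outer loop
vertex -3.057 -1.957 -3.174
vertex -3.353 -2.712 -3.872
vertex -3.914 -1.804 -3.796
endloop
endfacet
facet normal -0.143 0.897 0.418
outer loop
vertex -3.057 -1.957 -3.174
vertex -3.914 -1.804 -3.796
vertex -4.111 -2.713 -1.91
endloop
endfacet
facet normal -0.143 0.897 0.417
outer loop
vertex -4.111 -2.713 -1.91
vertex -3.914 -1.804 -3.796
vertex -4.967 -2.56 -2.533
endloop
endfacet
facet normal -0.582 -0.417 0.698
outer loop
vertex -4.111 -2.713 -1.91
vertex -4.967 -2.56 -2.533
vertex -4.407 -3.468 -2.608
endloop
endfacet
facet normal 0.581 0.418 -0.698
outer loop
vertex -3.914 -1.804 -3.796
vertex -3.353 -2.712 -3.872
vertex -4.21 -2.559 -4.494
endloop
endfacet
facet normal -0.765 0.573 -0.295
outer loop
vertex -3.914 -1.804 -3.796
vertex -4.21 -2.559 -4.494
vertex -4.967 -2.56 -2.533
endloop
endfacet
facet normal -0.765 0.573 -0.295
outer loop
vertex -4.967 -2.56 -2.533
vertex -4.21 -2.559 -4.494
vertex -5.263 -3.314 -3.231
endloop
endfacet
facet normal -0.583 -0.417 0.698
outer loop
vertex -4.967 -2.56 -2.533
vertex -5.263 -3.314 -3.231
vertex -4.407 -3.468 -2.608
endloop
endfacet
facet normal 0.581 0.418 -0.698
outer loop
vertex -4.21 -2.559 -4.494
vertex -3.353 -2.712 -3.872
vertex -3.649 -3.467 -4.57
endloop
endfacet
facet normal -0.622 -0.325 -0.713
outer loop
vertex -4.21 -2.559 -4.494
vertex -3.649 -3.467 -4.57
vertex -5.263 -3.314 -3.231
endloop
endfacet
facet normal -0.622 -0.324 -0.713
outer loop
vertex -5.263 -3.314 -3.231
vertex -3.649 -3.467 -4.57
vertex -4.703 -4.223 -3.306
endloop
endfacet
facet normal -0.583 -0.417 0.698
outer loop
vertex -5.263 -3.314 -3.231
vertex -4.703 -4.223 -3.306
vertex -4.407 -3.468 -2.608
endloop
endfacet
facet normal 0.582 0.417 -0.698
outer loop
vertex -3.649 -3.467 -4.57
vertex -3.353 -2.712 -3.872
vertex -2.793 -3.62 -3.947
endloop
endfacet
facet normal 0.143 -0.897 -0.417
outer loop
vertex -3.649 -3.467 -4.57
vertex -2.793 -3.62 -3.947
vertex -4.703 -4.223 -3.306
endloop
endfacet
facet normal 0.143 -0.897 -0.418
outer loop
vertex -4.703 -4.223 -3.306
vertex -2.793 -3.62 -3.947
vertex -3.846 -4.376 -2.684
endloop
endfacet
facet normal -0.581 -0.418 0.698
outer loop
vertex -4.703 -4.223 -3.306
vertex -3.846 -4.376 -2.684
vertex -4.407 -3.468 -2.608
endloop
endfacet
facet normal 0.583 0.417 -0.698
outer loop
vertex -2.793 -3.62 -3.947
vertex -3.353 -2.712 -3.872
vertex -2.497 -2.866 -3.249
endloop
endfacet
facet normal 0.765 -0.573 0.295
outer loop
vertex -2.793 -3.62 -3.947
vertex -2.497 -2.866 -3.249
vertex -3.846 -4.376 -2.684
endloop
endfacet
facet normal 0.765 -0.573 0.295
outer loop
vertex -3.846 -4.376 -2.684
vertex -2.497 -2.866 -3.249
vertex -3.55 -3.621 -1.986
endloop
endfacet
facet normal -0.581 -0.418 0.698
outer loop
vertex -3.846 -4.376 -2.684
vertex -3.55 -3.621 -1.986
vertex -4.407 -3.468 -2.608
endloop
endfacet
facet normal -0.512 0.215 0.832
outer loop
vertex -2.861 0.245 2.722
vertex -2.433 1.471 2.668
vertex -3.647 0.494 2.174
endloop
endfacet
facet normal -0.328 -0.944 0.042
outer loop
vertex -2.587 0.049 0.452
vertex -2.861 0.245 2.722
vertex -3.647 0.494 2.174
endloop
endfacet
facet normal -0.512 0.215 0.832
outer loop
vertex -3.647 0.494 2.174
vertex -2.433 1.471 2.668
vertex -3.219 1.721 2.12
endloop
endfacet
facet normal -0.794 0.252 -0.554
outer loop
vertex -3.219 1.721 2.12
vertex -2.587 0.049 0.452
vertex -3.647 0.494 2.174
endloop
endfacet
facet normal 0.793 -0.253 0.554
outer loop
vertex -2.861 0.245 2.722
vertex -1.373 1.026 0.946
vertex -2.433 1.471 2.668
endloop
endfacet
facet normal -0.329 -0.943 0.042
outer loop
vertex -1.801 -0.201 1.0
vertex -2.861 0.245 2.722
vertex -2.587 0.049 0.452
endloop
endfacet
facet normal 0.793 -0.252 0.554
outer loop
vertex -1.801 -0.201 1.0
vertex -1.373 1.026 0.946
vertex -2.861 0.245 2.722
endloop
endfacet
facet normal 0.329 0.943 -0.041
outer loop
vertex -2.433 1.471 2.668
vertex -1.373 1.026 0.946
vertex -3.219 1.721 2.12
endloop
endfacet
facet normal -0.793 0.253 -0.554
outer loop
vertex -2.159 1.275 0.398
vertex -2.587 0.049 0.452
vertex -3.219 1.721 2.12
endloop
endfacet
facet normal 0.328 0.944 -0.042
outer loop
vertex -3.219 1.721 2.12
vertex -1.373 1.026 0.946
vertex -2.159 1.275 0.398
endloop
endfacet
facet normal 0.512 -0.215 -0.832
outer loop
vertex -2.159 1.275 0.398
vertex -1.801 -0.201 1.0
vertex -2.587 0.049 0.452
endloop
endfacet
facet normal 0.512 -0.215 -0.832
outer loop
vertex -1.373 1.026 0.946
vertex -1.801 -0.201 1.0
vertex -2.159 1.275 0.398
endloop
endfacet

endsolid


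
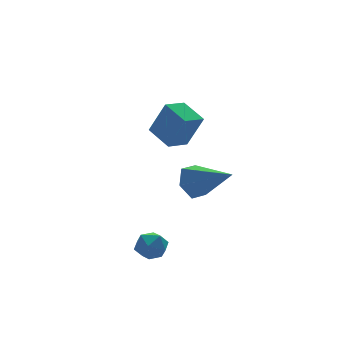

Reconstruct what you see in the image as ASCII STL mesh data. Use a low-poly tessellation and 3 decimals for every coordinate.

solid 
facet normal -0.939 -0.284 0.194
outer loop
vertex -0.18 0.114 2.406
vertex -0.442 1.319 2.903
vertex -0.653 0.639 0.882
endloop
endfacet
facet normal 0.198 -0.906 -0.374
outer loop
vertex 0.342 0.941 0.677
vertex -0.18 0.114 2.406
vertex -0.653 0.639 0.882
endloop
endfacet
facet normal -0.939 -0.285 0.194
outer loop
vertex -0.653 0.639 0.882
vertex -0.442 1.319 2.903
vertex -0.916 1.845 1.379
endloop
endfacet
facet normal -0.282 0.312 -0.907
outer loop
vertex -0.916 1.845 1.379
vertex 0.342 0.941 0.677
vertex -0.653 0.639 0.882
endloop
endfacet
facet normal 0.282 -0.313 0.907
outer loop
vertex -0.18 0.114 2.406
vertex 0.553 1.621 2.698
vertex -0.442 1.319 2.903
endloop
endfacet
facet normal 0.197 -0.906 -0.374
outer loop
vertex 0.816 0.415 2.201
vertex -0.18 0.114 2.406
vertex 0.342 0.941 0.677
endloop
endfacet
facet normal 0.281 -0.313 0.907
outer loop
vertex 0.816 0.415 2.201
vertex 0.553 1.621 2.698
vertex -0.18 0.114 2.406
endloop
endfacet
facet normal -0.198 0.906 0.374
outer loop
vertex -0.442 1.319 2.903
vertex 0.553 1.621 2.698
vertex -0.916 1.845 1.379
endloop
endfacet
facet normal -0.281 0.313 -0.907
outer loop
vertex 0.08 2.146 1.174
vertex 0.342 0.941 0.677
vertex -0.916 1.845 1.379
endloop
endfacet
facet normal -0.197 0.906 0.373
outer loop
vertex -0.916 1.845 1.379
vertex 0.553 1.621 2.698
vertex 0.08 2.146 1.174
endloop
endfacet
facet normal 0.939 0.284 -0.194
outer loop
vertex 0.08 2.146 1.174
vertex 0.816 0.415 2.201
vertex 0.342 0.941 0.677
endloop
endfacet
facet normal 0.939 0.284 -0.193
outer loop
vertex 0.553 1.621 2.698
vertex 0.816 0.415 2.201
vertex 0.08 2.146 1.174
endloop
endfacet
facet normal -0.730 0.566 -0.384
outer loop
vertex -2.803 -1.38 -3.812
vertex -3.256 -1.575 -3.238
vertex -2.813 -0.964 -3.18
endloop
endfacet
facet normal -0.088 0.831 -0.549
outer loop
vertex -2.803 -1.38 -3.812
vertex -2.813 -0.964 -3.18
vertex -2.155 -1.119 -3.52
endloop
endfacet
facet normal 0.274 0.330 -0.903
outer loop
vertex -2.803 -1.38 -3.812
vertex -2.155 -1.119 -3.52
vertex -2.191 -1.826 -3.789
endloop
endfacet
facet normal -0.144 -0.247 -0.958
outer loop
vertex -2.803 -1.38 -3.812
vertex -2.191 -1.826 -3.789
vertex -2.872 -2.108 -3.614
endloop
endfacet
facet normal -0.764 -0.101 -0.637
outer loop
vertex -2.803 -1.38 -3.812
vertex -2.872 -2.108 -3.614
vertex -3.256 -1.575 -3.238
endloop
endfacet
facet normal 0.258 0.964 0.060
outer loop
vertex -2.155 -1.119 -3.52
vertex -2.813 -0.964 -3.18
vertex -2.208 -1.152 -2.766
endloop
endfacet
facet normal -0.780 0.534 0.326
outer loop
vertex -2.813 -0.964 -3.18
vertex -3.256 -1.575 -3.238
vertex -2.889 -1.434 -2.591
endloop
endfacet
facet normal -0.835 -0.544 -0.083
outer loop
vertex -3.256 -1.575 -3.238
vertex -2.872 -2.108 -3.614
vertex -2.925 -2.141 -2.86
endloop
endfacet
facet normal 0.169 -0.781 -0.601
outer loop
vertex -2.872 -2.108 -3.614
vertex -2.191 -1.826 -3.789
vertex -2.267 -2.296 -3.2
endloop
endfacet
facet normal 0.845 0.152 -0.513
outer loop
vertex -2.191 -1.826 -3.789
vertex -2.155 -1.119 -3.52
vertex -1.824 -1.685 -3.142
endloop
endfacet
facet normal 0.144 0.247 0.958
outer loop
vertex -2.277 -1.88 -2.568
vertex -2.208 -1.152 -2.766
vertex -2.889 -1.434 -2.591
endloop
endfacet
facet normal -0.274 -0.330 0.903
outer loop
vertex -2.277 -1.88 -2.568
vertex -2.889 -1.434 -2.591
vertex -2.925 -2.141 -2.86
endloop
endfacet
facet normal 0.088 -0.831 0.549
outer loop
vertex -2.277 -1.88 -2.568
vertex -2.925 -2.141 -2.86
vertex -2.267 -2.296 -3.2
endloop
endfacet
facet normal 0.730 -0.566 0.384
outer loop
vertex -2.277 -1.88 -2.568
vertex -2.267 -2.296 -3.2
vertex -1.824 -1.685 -3.142
endloop
endfacet
facet normal 0.764 0.101 0.637
outer loop
vertex -2.277 -1.88 -2.568
vertex -1.824 -1.685 -3.142
vertex -2.208 -1.152 -2.766
endloop
endfacet
facet normal -0.169 0.781 0.601
outer loop
vertex -2.889 -1.434 -2.591
vertex -2.208 -1.152 -2.766
vertex -2.813 -0.964 -3.18
endloop
endfacet
facet normal -0.845 -0.152 0.513
outer loop
vertex -2.925 -2.141 -2.86
vertex -2.889 -1.434 -2.591
vertex -3.256 -1.575 -3.238
endloop
endfacet
facet normal -0.258 -0.964 -0.060
outer loop
vertex -2.267 -2.296 -3.2
vertex -2.925 -2.141 -2.86
vertex -2.872 -2.108 -3.614
endloop
endfacet
facet normal 0.780 -0.534 -0.326
outer loop
vertex -1.824 -1.685 -3.142
vertex -2.267 -2.296 -3.2
vertex -2.191 -1.826 -3.789
endloop
endfacet
facet normal 0.835 0.544 0.083
outer loop
vertex -2.208 -1.152 -2.766
vertex -1.824 -1.685 -3.142
vertex -2.155 -1.119 -3.52
endloop
endfacet
facet normal -0.422 0.787 -0.450
outer loop
vertex 2.419 3.225 -3.724
vertex 1.942 3.424 -2.928
vertex 2.801 3.802 -3.073
endloop
endfacet
facet normal 0.909 -0.177 -0.376
outer loop
vertex 2.419 3.225 -3.724
vertex 2.801 3.802 -3.073
vertex 2.858 1.716 -1.952
endloop
endfacet
facet normal -0.422 0.787 -0.450
outer loop
vertex 2.801 3.802 -3.073
vertex 1.942 3.424 -2.928
vertex 2.323 4.001 -2.276
endloop
endfacet
facet normal 0.855 0.264 0.447
outer loop
vertex 2.801 3.802 -3.073
vertex 2.323 4.001 -2.276
vertex 2.858 1.716 -1.952
endloop
endfacet
facet normal -0.422 0.787 -0.450
outer loop
vertex 2.323 4.001 -2.276
vertex 1.942 3.424 -2.928
vertex 1.464 3.623 -2.131
endloop
endfacet
facet normal 0.095 0.161 0.982
outer loop
vertex 2.323 4.001 -2.276
vertex 1.464 3.623 -2.131
vertex 2.858 1.716 -1.952
endloop
endfacet
facet normal -0.422 0.787 -0.450
outer loop
vertex 1.464 3.623 -2.131
vertex 1.942 3.424 -2.928
vertex 1.082 3.046 -2.782
endloop
endfacet
facet normal -0.610 -0.381 0.695
outer loop
vertex 1.464 3.623 -2.131
vertex 1.082 3.046 -2.782
vertex 2.858 1.716 -1.952
endloop
endfacet
facet normal -0.422 0.787 -0.450
outer loop
vertex 1.082 3.046 -2.782
vertex 1.942 3.424 -2.928
vertex 1.56 2.847 -3.579
endloop
endfacet
facet normal -0.555 -0.822 -0.128
outer loop
vertex 1.082 3.046 -2.782
vertex 1.56 2.847 -3.579
vertex 2.858 1.716 -1.952
endloop
endfacet
facet normal -0.422 0.787 -0.450
outer loop
vertex 1.56 2.847 -3.579
vertex 1.942 3.424 -2.928
vertex 2.419 3.225 -3.724
endloop
endfacet
facet normal 0.205 -0.720 -0.664
outer loop
vertex 1.56 2.847 -3.579
vertex 2.419 3.225 -3.724
vertex 2.858 1.716 -1.952
endloop
endfacet

endsolid


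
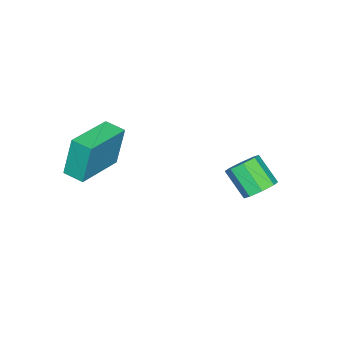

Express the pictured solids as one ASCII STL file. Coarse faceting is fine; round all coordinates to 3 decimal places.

solid 
facet normal 0.178 0.688 -0.704
outer loop
vertex -0.843 2.925 -3.858
vertex -1.522 2.997 -3.959
vertex -1.055 3.297 -3.548
endloop
endfacet
facet normal 0.899 0.178 0.401
outer loop
vertex -0.843 2.925 -3.858
vertex -1.055 3.297 -3.548
vertex -1.08 2.011 -2.92
endloop
endfacet
facet normal 0.898 0.179 0.401
outer loop
vertex -1.08 2.011 -2.92
vertex -1.055 3.297 -3.548
vertex -1.292 2.383 -2.611
endloop
endfacet
facet normal -0.178 -0.687 0.705
outer loop
vertex -1.08 2.011 -2.92
vertex -1.292 2.383 -2.611
vertex -1.758 2.083 -3.021
endloop
endfacet
facet normal 0.179 0.687 -0.704
outer loop
vertex -1.055 3.297 -3.548
vertex -1.522 2.997 -3.959
vertex -1.54 3.493 -3.48
endloop
endfacet
facet normal 0.350 0.625 0.698
outer loop
vertex -1.055 3.297 -3.548
vertex -1.54 3.493 -3.48
vertex -1.292 2.383 -2.611
endloop
endfacet
facet normal 0.352 0.625 0.697
outer loop
vertex -1.292 2.383 -2.611
vertex -1.54 3.493 -3.48
vertex -1.777 2.579 -2.542
endloop
endfacet
facet normal -0.177 -0.687 0.705
outer loop
vertex -1.292 2.383 -2.611
vertex -1.777 2.579 -2.542
vertex -1.758 2.083 -3.021
endloop
endfacet
facet normal 0.177 0.687 -0.705
outer loop
vertex -1.54 3.493 -3.48
vertex -1.522 2.997 -3.959
vertex -2.015 3.399 -3.691
endloop
endfacet
facet normal -0.400 0.705 0.586
outer loop
vertex -1.54 3.493 -3.48
vertex -2.015 3.399 -3.691
vertex -1.777 2.579 -2.542
endloop
endfacet
facet normal -0.402 0.704 0.586
outer loop
vertex -1.777 2.579 -2.542
vertex -2.015 3.399 -3.691
vertex -2.251 2.485 -2.754
endloop
endfacet
facet normal -0.179 -0.687 0.704
outer loop
vertex -1.777 2.579 -2.542
vertex -2.251 2.485 -2.754
vertex -1.758 2.083 -3.021
endloop
endfacet
facet normal 0.178 0.688 -0.704
outer loop
vertex -2.015 3.399 -3.691
vertex -1.522 2.997 -3.959
vertex -2.2 3.069 -4.06
endloop
endfacet
facet normal -0.920 0.371 0.130
outer loop
vertex -2.015 3.399 -3.691
vertex -2.2 3.069 -4.06
vertex -2.251 2.485 -2.754
endloop
endfacet
facet normal -0.919 0.372 0.131
outer loop
vertex -2.251 2.485 -2.754
vertex -2.2 3.069 -4.06
vertex -2.437 2.155 -3.122
endloop
endfacet
facet normal -0.178 -0.686 0.705
outer loop
vertex -2.251 2.485 -2.754
vertex -2.437 2.155 -3.122
vertex -1.758 2.083 -3.021
endloop
endfacet
facet normal 0.178 0.687 -0.705
outer loop
vertex -2.2 3.069 -4.06
vertex -1.522 2.997 -3.959
vertex -1.988 2.697 -4.369
endloop
endfacet
facet normal -0.898 -0.179 -0.401
outer loop
vertex -2.2 3.069 -4.06
vertex -1.988 2.697 -4.369
vertex -2.437 2.155 -3.122
endloop
endfacet
facet normal -0.899 -0.178 -0.401
outer loop
vertex -2.437 2.155 -3.122
vertex -1.988 2.697 -4.369
vertex -2.225 1.783 -3.432
endloop
endfacet
facet normal -0.178 -0.688 0.704
outer loop
vertex -2.437 2.155 -3.122
vertex -2.225 1.783 -3.432
vertex -1.758 2.083 -3.021
endloop
endfacet
facet normal 0.177 0.687 -0.705
outer loop
vertex -1.988 2.697 -4.369
vertex -1.522 2.997 -3.959
vertex -1.503 2.501 -4.438
endloop
endfacet
facet normal -0.352 -0.624 -0.698
outer loop
vertex -1.988 2.697 -4.369
vertex -1.503 2.501 -4.438
vertex -2.225 1.783 -3.432
endloop
endfacet
facet normal -0.350 -0.625 -0.698
outer loop
vertex -2.225 1.783 -3.432
vertex -1.503 2.501 -4.438
vertex -1.74 1.587 -3.5
endloop
endfacet
facet normal -0.179 -0.687 0.704
outer loop
vertex -2.225 1.783 -3.432
vertex -1.74 1.587 -3.5
vertex -1.758 2.083 -3.021
endloop
endfacet
facet normal 0.179 0.687 -0.704
outer loop
vertex -1.503 2.501 -4.438
vertex -1.522 2.997 -3.959
vertex -1.029 2.595 -4.226
endloop
endfacet
facet normal 0.401 -0.705 -0.585
outer loop
vertex -1.503 2.501 -4.438
vertex -1.029 2.595 -4.226
vertex -1.74 1.587 -3.5
endloop
endfacet
facet normal 0.400 -0.704 -0.586
outer loop
vertex -1.74 1.587 -3.5
vertex -1.029 2.595 -4.226
vertex -1.265 1.681 -3.289
endloop
endfacet
facet normal -0.177 -0.687 0.705
outer loop
vertex -1.74 1.587 -3.5
vertex -1.265 1.681 -3.289
vertex -1.758 2.083 -3.021
endloop
endfacet
facet normal 0.178 0.686 -0.705
outer loop
vertex -1.029 2.595 -4.226
vertex -1.522 2.997 -3.959
vertex -0.843 2.925 -3.858
endloop
endfacet
facet normal 0.919 -0.372 -0.131
outer loop
vertex -1.029 2.595 -4.226
vertex -0.843 2.925 -3.858
vertex -1.265 1.681 -3.289
endloop
endfacet
facet normal 0.920 -0.371 -0.129
outer loop
vertex -1.265 1.681 -3.289
vertex -0.843 2.925 -3.858
vertex -1.08 2.011 -2.92
endloop
endfacet
facet normal -0.178 -0.688 0.704
outer loop
vertex -1.265 1.681 -3.289
vertex -1.08 2.011 -2.92
vertex -1.758 2.083 -3.021
endloop
endfacet
facet normal -0.990 0.048 -0.131
outer loop
vertex 0.703 -1.975 -0.76
vertex 0.757 -1.154 -0.87
vertex 0.913 -2.214 -2.43
endloop
endfacet
facet normal -0.064 -0.989 0.134
outer loop
vertex 2.883 -2.306 -2.17
vertex 0.703 -1.975 -0.76
vertex 0.913 -2.214 -2.43
endloop
endfacet
facet normal -0.990 0.046 -0.131
outer loop
vertex 0.913 -2.214 -2.43
vertex 0.757 -1.154 -0.87
vertex 0.966 -1.393 -2.54
endloop
endfacet
facet normal 0.123 -0.140 -0.983
outer loop
vertex 0.966 -1.393 -2.54
vertex 2.883 -2.306 -2.17
vertex 0.913 -2.214 -2.43
endloop
endfacet
facet normal -0.123 0.140 0.983
outer loop
vertex 0.703 -1.975 -0.76
vertex 2.727 -1.246 -0.61
vertex 0.757 -1.154 -0.87
endloop
endfacet
facet normal -0.064 -0.989 0.134
outer loop
vertex 2.674 -2.067 -0.5
vertex 0.703 -1.975 -0.76
vertex 2.883 -2.306 -2.17
endloop
endfacet
facet normal -0.123 0.140 0.983
outer loop
vertex 2.674 -2.067 -0.5
vertex 2.727 -1.246 -0.61
vertex 0.703 -1.975 -0.76
endloop
endfacet
facet normal 0.064 0.989 -0.134
outer loop
vertex 0.757 -1.154 -0.87
vertex 2.727 -1.246 -0.61
vertex 0.966 -1.393 -2.54
endloop
endfacet
facet normal 0.123 -0.140 -0.983
outer loop
vertex 2.937 -1.485 -2.28
vertex 2.883 -2.306 -2.17
vertex 0.966 -1.393 -2.54
endloop
endfacet
facet normal 0.064 0.989 -0.134
outer loop
vertex 0.966 -1.393 -2.54
vertex 2.727 -1.246 -0.61
vertex 2.937 -1.485 -2.28
endloop
endfacet
facet normal 0.990 -0.048 0.131
outer loop
vertex 2.937 -1.485 -2.28
vertex 2.674 -2.067 -0.5
vertex 2.883 -2.306 -2.17
endloop
endfacet
facet normal 0.990 -0.046 0.131
outer loop
vertex 2.727 -1.246 -0.61
vertex 2.674 -2.067 -0.5
vertex 2.937 -1.485 -2.28
endloop
endfacet

endsolid


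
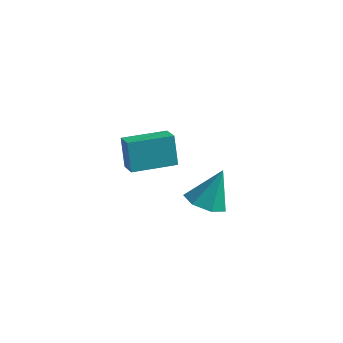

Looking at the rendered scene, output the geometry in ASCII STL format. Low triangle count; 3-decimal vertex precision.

solid 
facet normal -0.610 -0.792 -0.003
outer loop
vertex -4.271 2.598 0.684
vertex -5.053 3.202 0.359
vertex -3.87 2.295 -0.845
endloop
endfacet
facet normal 0.752 -0.581 0.312
outer loop
vertex -2.587 3.958 -0.839
vertex -4.271 2.598 0.684
vertex -3.87 2.295 -0.845
endloop
endfacet
facet normal -0.611 -0.792 -0.004
outer loop
vertex -3.87 2.295 -0.845
vertex -5.053 3.202 0.359
vertex -4.651 2.899 -1.17
endloop
endfacet
facet normal 0.249 -0.189 -0.950
outer loop
vertex -4.651 2.899 -1.17
vertex -2.587 3.958 -0.839
vertex -3.87 2.295 -0.845
endloop
endfacet
facet normal -0.249 0.189 0.950
outer loop
vertex -4.271 2.598 0.684
vertex -3.77 4.865 0.365
vertex -5.053 3.202 0.359
endloop
endfacet
facet normal 0.752 -0.581 0.313
outer loop
vertex -2.989 4.261 0.69
vertex -4.271 2.598 0.684
vertex -2.587 3.958 -0.839
endloop
endfacet
facet normal -0.249 0.189 0.950
outer loop
vertex -2.989 4.261 0.69
vertex -3.77 4.865 0.365
vertex -4.271 2.598 0.684
endloop
endfacet
facet normal -0.752 0.581 -0.313
outer loop
vertex -5.053 3.202 0.359
vertex -3.77 4.865 0.365
vertex -4.651 2.899 -1.17
endloop
endfacet
facet normal 0.249 -0.189 -0.950
outer loop
vertex -3.369 4.562 -1.164
vertex -2.587 3.958 -0.839
vertex -4.651 2.899 -1.17
endloop
endfacet
facet normal -0.752 0.581 -0.312
outer loop
vertex -4.651 2.899 -1.17
vertex -3.77 4.865 0.365
vertex -3.369 4.562 -1.164
endloop
endfacet
facet normal 0.610 0.792 0.004
outer loop
vertex -3.369 4.562 -1.164
vertex -2.989 4.261 0.69
vertex -2.587 3.958 -0.839
endloop
endfacet
facet normal 0.611 0.792 0.003
outer loop
vertex -3.77 4.865 0.365
vertex -2.989 4.261 0.69
vertex -3.369 4.562 -1.164
endloop
endfacet
facet normal -0.210 -0.373 -0.904
outer loop
vertex 1.473 1.305 0.038
vertex 1.016 0.567 0.449
vertex 0.66 1.417 0.181
endloop
endfacet
facet normal 0.142 0.989 0.030
outer loop
vertex 1.473 1.305 0.038
vertex 0.66 1.417 0.181
vertex 1.404 1.253 2.111
endloop
endfacet
facet normal -0.211 -0.373 -0.904
outer loop
vertex 0.66 1.417 0.181
vertex 1.016 0.567 0.449
vertex 0.115 0.889 0.526
endloop
endfacet
facet normal -0.568 0.772 0.285
outer loop
vertex 0.66 1.417 0.181
vertex 0.115 0.889 0.526
vertex 1.404 1.253 2.111
endloop
endfacet
facet normal -0.210 -0.372 -0.904
outer loop
vertex 0.115 0.889 0.526
vertex 1.016 0.567 0.449
vertex 0.249 0.119 0.812
endloop
endfacet
facet normal -0.783 0.092 0.615
outer loop
vertex 0.115 0.889 0.526
vertex 0.249 0.119 0.812
vertex 1.404 1.253 2.111
endloop
endfacet
facet normal -0.210 -0.373 -0.904
outer loop
vertex 0.249 0.119 0.812
vertex 1.016 0.567 0.449
vertex 0.961 -0.314 0.825
endloop
endfacet
facet normal -0.341 -0.537 0.772
outer loop
vertex 0.249 0.119 0.812
vertex 0.961 -0.314 0.825
vertex 1.404 1.253 2.111
endloop
endfacet
facet normal -0.211 -0.373 -0.904
outer loop
vertex 0.961 -0.314 0.825
vertex 1.016 0.567 0.449
vertex 1.714 -0.083 0.554
endloop
endfacet
facet normal 0.426 -0.643 0.636
outer loop
vertex 0.961 -0.314 0.825
vertex 1.714 -0.083 0.554
vertex 1.404 1.253 2.111
endloop
endfacet
facet normal -0.211 -0.373 -0.904
outer loop
vertex 1.714 -0.083 0.554
vertex 1.016 0.567 0.449
vertex 1.942 0.637 0.204
endloop
endfacet
facet normal 0.939 -0.146 0.312
outer loop
vertex 1.714 -0.083 0.554
vertex 1.942 0.637 0.204
vertex 1.404 1.253 2.111
endloop
endfacet
facet normal -0.211 -0.373 -0.904
outer loop
vertex 1.942 0.637 0.204
vertex 1.016 0.567 0.449
vertex 1.473 1.305 0.038
endloop
endfacet
facet normal 0.813 0.581 0.042
outer loop
vertex 1.942 0.637 0.204
vertex 1.473 1.305 0.038
vertex 1.404 1.253 2.111
endloop
endfacet

endsolid


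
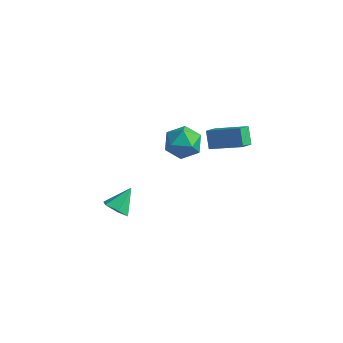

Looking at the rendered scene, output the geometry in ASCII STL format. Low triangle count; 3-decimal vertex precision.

solid 
facet normal -0.456 0.473 0.754
outer loop
vertex 2.388 0.202 3.324
vertex 3.731 0.59 3.894
vertex 2.376 0.876 2.894
endloop
endfacet
facet normal -0.889 -0.257 -0.378
outer loop
vertex 2.769 0.47 2.246
vertex 2.388 0.202 3.324
vertex 2.376 0.876 2.894
endloop
endfacet
facet normal -0.457 0.472 0.754
outer loop
vertex 2.376 0.876 2.894
vertex 3.731 0.59 3.894
vertex 3.719 1.264 3.465
endloop
endfacet
facet normal -0.015 0.843 -0.537
outer loop
vertex 3.719 1.264 3.465
vertex 2.769 0.47 2.246
vertex 2.376 0.876 2.894
endloop
endfacet
facet normal 0.015 -0.843 0.538
outer loop
vertex 2.388 0.202 3.324
vertex 4.124 0.184 3.246
vertex 3.731 0.59 3.894
endloop
endfacet
facet normal -0.889 -0.257 -0.378
outer loop
vertex 2.781 -0.204 2.675
vertex 2.388 0.202 3.324
vertex 2.769 0.47 2.246
endloop
endfacet
facet normal 0.015 -0.843 0.537
outer loop
vertex 2.781 -0.204 2.675
vertex 4.124 0.184 3.246
vertex 2.388 0.202 3.324
endloop
endfacet
facet normal 0.889 0.257 0.378
outer loop
vertex 3.731 0.59 3.894
vertex 4.124 0.184 3.246
vertex 3.719 1.264 3.465
endloop
endfacet
facet normal -0.016 0.843 -0.537
outer loop
vertex 4.112 0.858 2.816
vertex 2.769 0.47 2.246
vertex 3.719 1.264 3.465
endloop
endfacet
facet normal 0.889 0.257 0.378
outer loop
vertex 3.719 1.264 3.465
vertex 4.124 0.184 3.246
vertex 4.112 0.858 2.816
endloop
endfacet
facet normal 0.456 -0.472 -0.754
outer loop
vertex 4.112 0.858 2.816
vertex 2.781 -0.204 2.675
vertex 2.769 0.47 2.246
endloop
endfacet
facet normal 0.457 -0.473 -0.754
outer loop
vertex 4.124 0.184 3.246
vertex 2.781 -0.204 2.675
vertex 4.112 0.858 2.816
endloop
endfacet
facet normal -0.144 -0.751 -0.644
outer loop
vertex -0.016 -1.945 -2.105
vertex -0.647 -1.914 -2.0
vertex -0.383 -1.565 -2.466
endloop
endfacet
facet normal 0.793 0.575 -0.201
outer loop
vertex -0.016 -1.945 -2.105
vertex -0.383 -1.565 -2.466
vertex -0.473 -1.006 -1.22
endloop
endfacet
facet normal -0.144 -0.751 -0.644
outer loop
vertex -0.383 -1.565 -2.466
vertex -0.647 -1.914 -2.0
vertex -1.014 -1.534 -2.361
endloop
endfacet
facet normal -0.024 0.911 -0.411
outer loop
vertex -0.383 -1.565 -2.466
vertex -1.014 -1.534 -2.361
vertex -0.473 -1.006 -1.22
endloop
endfacet
facet normal -0.143 -0.751 -0.645
outer loop
vertex -1.014 -1.534 -2.361
vertex -0.647 -1.914 -2.0
vertex -1.277 -1.884 -1.895
endloop
endfacet
facet normal -0.759 0.649 0.059
outer loop
vertex -1.014 -1.534 -2.361
vertex -1.277 -1.884 -1.895
vertex -0.473 -1.006 -1.22
endloop
endfacet
facet normal -0.143 -0.751 -0.644
outer loop
vertex -1.277 -1.884 -1.895
vertex -0.647 -1.914 -2.0
vertex -0.911 -2.264 -1.533
endloop
endfacet
facet normal -0.675 0.052 0.736
outer loop
vertex -1.277 -1.884 -1.895
vertex -0.911 -2.264 -1.533
vertex -0.473 -1.006 -1.22
endloop
endfacet
facet normal -0.144 -0.751 -0.644
outer loop
vertex -0.911 -2.264 -1.533
vertex -0.647 -1.914 -2.0
vertex -0.28 -2.295 -1.638
endloop
endfacet
facet normal 0.144 -0.286 0.947
outer loop
vertex -0.911 -2.264 -1.533
vertex -0.28 -2.295 -1.638
vertex -0.473 -1.006 -1.22
endloop
endfacet
facet normal -0.144 -0.751 -0.644
outer loop
vertex -0.28 -2.295 -1.638
vertex -0.647 -1.914 -2.0
vertex -0.016 -1.945 -2.105
endloop
endfacet
facet normal 0.878 -0.024 0.478
outer loop
vertex -0.28 -2.295 -1.638
vertex -0.016 -1.945 -2.105
vertex -0.473 -1.006 -1.22
endloop
endfacet
facet normal -0.972 -0.143 -0.184
outer loop
vertex 1.496 -0.77 3.18
vertex 1.617 -1.603 3.188
vertex 1.423 -1.199 3.9
endloop
endfacet
facet normal -0.869 0.459 0.185
outer loop
vertex 1.496 -0.77 3.18
vertex 1.423 -1.199 3.9
vertex 1.814 -0.455 3.892
endloop
endfacet
facet normal -0.435 0.879 -0.195
outer loop
vertex 1.496 -0.77 3.18
vertex 1.814 -0.455 3.892
vertex 2.25 -0.398 3.175
endloop
endfacet
facet normal -0.270 0.536 -0.800
outer loop
vertex 1.496 -0.77 3.18
vertex 2.25 -0.398 3.175
vertex 2.128 -1.108 2.74
endloop
endfacet
facet normal -0.603 -0.095 -0.792
outer loop
vertex 1.496 -0.77 3.18
vertex 2.128 -1.108 2.74
vertex 1.617 -1.603 3.188
endloop
endfacet
facet normal -0.536 0.290 0.793
outer loop
vertex 1.814 -0.455 3.892
vertex 1.423 -1.199 3.9
vertex 2.132 -1.092 4.34
endloop
endfacet
facet normal -0.703 -0.683 0.196
outer loop
vertex 1.423 -1.199 3.9
vertex 1.617 -1.603 3.188
vertex 2.01 -1.802 3.905
endloop
endfacet
facet normal -0.104 -0.606 -0.788
outer loop
vertex 1.617 -1.603 3.188
vertex 2.128 -1.108 2.74
vertex 2.446 -1.745 3.188
endloop
endfacet
facet normal 0.434 0.415 -0.800
outer loop
vertex 2.128 -1.108 2.74
vertex 2.25 -0.398 3.175
vertex 2.837 -1.001 3.18
endloop
endfacet
facet normal 0.166 0.970 0.178
outer loop
vertex 2.25 -0.398 3.175
vertex 1.814 -0.455 3.892
vertex 2.643 -0.597 3.892
endloop
endfacet
facet normal 0.270 -0.536 0.800
outer loop
vertex 2.764 -1.43 3.9
vertex 2.132 -1.092 4.34
vertex 2.01 -1.802 3.905
endloop
endfacet
facet normal 0.435 -0.879 0.195
outer loop
vertex 2.764 -1.43 3.9
vertex 2.01 -1.802 3.905
vertex 2.446 -1.745 3.188
endloop
endfacet
facet normal 0.869 -0.459 -0.185
outer loop
vertex 2.764 -1.43 3.9
vertex 2.446 -1.745 3.188
vertex 2.837 -1.001 3.18
endloop
endfacet
facet normal 0.972 0.143 0.184
outer loop
vertex 2.764 -1.43 3.9
vertex 2.837 -1.001 3.18
vertex 2.643 -0.597 3.892
endloop
endfacet
facet normal 0.603 0.095 0.792
outer loop
vertex 2.764 -1.43 3.9
vertex 2.643 -0.597 3.892
vertex 2.132 -1.092 4.34
endloop
endfacet
facet normal -0.434 -0.415 0.800
outer loop
vertex 2.01 -1.802 3.905
vertex 2.132 -1.092 4.34
vertex 1.423 -1.199 3.9
endloop
endfacet
facet normal -0.166 -0.970 -0.178
outer loop
vertex 2.446 -1.745 3.188
vertex 2.01 -1.802 3.905
vertex 1.617 -1.603 3.188
endloop
endfacet
facet normal 0.536 -0.290 -0.793
outer loop
vertex 2.837 -1.001 3.18
vertex 2.446 -1.745 3.188
vertex 2.128 -1.108 2.74
endloop
endfacet
facet normal 0.703 0.683 -0.196
outer loop
vertex 2.643 -0.597 3.892
vertex 2.837 -1.001 3.18
vertex 2.25 -0.398 3.175
endloop
endfacet
facet normal 0.104 0.606 0.788
outer loop
vertex 2.132 -1.092 4.34
vertex 2.643 -0.597 3.892
vertex 1.814 -0.455 3.892
endloop
endfacet

endsolid


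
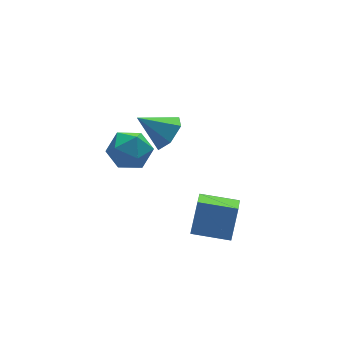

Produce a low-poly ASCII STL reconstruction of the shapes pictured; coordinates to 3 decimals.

solid 
facet normal -0.321 0.098 0.942
outer loop
vertex 0.322 1.668 0.263
vertex -0.158 0.795 0.19
vertex 0.788 0.819 0.51
endloop
endfacet
facet normal 0.310 0.419 0.854
outer loop
vertex 0.322 1.668 0.263
vertex 0.788 0.819 0.51
vertex 1.272 1.521 -0.01
endloop
endfacet
facet normal 0.239 0.909 0.341
outer loop
vertex 0.322 1.668 0.263
vertex 1.272 1.521 -0.01
vertex 0.625 1.931 -0.651
endloop
endfacet
facet normal -0.438 0.892 0.112
outer loop
vertex 0.322 1.668 0.263
vertex 0.625 1.931 -0.651
vertex -0.259 1.482 -0.528
endloop
endfacet
facet normal -0.783 0.390 0.484
outer loop
vertex 0.322 1.668 0.263
vertex -0.259 1.482 -0.528
vertex -0.158 0.795 0.19
endloop
endfacet
facet normal 0.776 -0.071 0.626
outer loop
vertex 1.272 1.521 -0.01
vertex 0.788 0.819 0.51
vertex 1.379 0.558 -0.252
endloop
endfacet
facet normal -0.245 -0.591 0.769
outer loop
vertex 0.788 0.819 0.51
vertex -0.158 0.795 0.19
vertex 0.495 0.109 -0.129
endloop
endfacet
facet normal -0.993 -0.117 0.027
outer loop
vertex -0.158 0.795 0.19
vertex -0.259 1.482 -0.528
vertex -0.152 0.519 -0.77
endloop
endfacet
facet normal -0.433 0.695 -0.574
outer loop
vertex -0.259 1.482 -0.528
vertex 0.625 1.931 -0.651
vertex 0.332 1.221 -1.29
endloop
endfacet
facet normal 0.660 0.723 -0.204
outer loop
vertex 0.625 1.931 -0.651
vertex 1.272 1.521 -0.01
vertex 1.278 1.245 -0.97
endloop
endfacet
facet normal 0.438 -0.892 -0.112
outer loop
vertex 0.798 0.372 -1.043
vertex 1.379 0.558 -0.252
vertex 0.495 0.109 -0.129
endloop
endfacet
facet normal -0.239 -0.909 -0.341
outer loop
vertex 0.798 0.372 -1.043
vertex 0.495 0.109 -0.129
vertex -0.152 0.519 -0.77
endloop
endfacet
facet normal -0.310 -0.419 -0.854
outer loop
vertex 0.798 0.372 -1.043
vertex -0.152 0.519 -0.77
vertex 0.332 1.221 -1.29
endloop
endfacet
facet normal 0.321 -0.098 -0.942
outer loop
vertex 0.798 0.372 -1.043
vertex 0.332 1.221 -1.29
vertex 1.278 1.245 -0.97
endloop
endfacet
facet normal 0.783 -0.390 -0.484
outer loop
vertex 0.798 0.372 -1.043
vertex 1.278 1.245 -0.97
vertex 1.379 0.558 -0.252
endloop
endfacet
facet normal 0.433 -0.695 0.574
outer loop
vertex 0.495 0.109 -0.129
vertex 1.379 0.558 -0.252
vertex 0.788 0.819 0.51
endloop
endfacet
facet normal -0.660 -0.723 0.204
outer loop
vertex -0.152 0.519 -0.77
vertex 0.495 0.109 -0.129
vertex -0.158 0.795 0.19
endloop
endfacet
facet normal -0.776 0.071 -0.626
outer loop
vertex 0.332 1.221 -1.29
vertex -0.152 0.519 -0.77
vertex -0.259 1.482 -0.528
endloop
endfacet
facet normal 0.245 0.591 -0.769
outer loop
vertex 1.278 1.245 -0.97
vertex 0.332 1.221 -1.29
vertex 0.625 1.931 -0.651
endloop
endfacet
facet normal 0.993 0.117 -0.027
outer loop
vertex 1.379 0.558 -0.252
vertex 1.278 1.245 -0.97
vertex 1.272 1.521 -0.01
endloop
endfacet
facet normal -0.463 -0.794 0.394
outer loop
vertex 2.74 -4.009 -0.591
vertex 1.465 -3.168 -0.396
vertex 2.263 -4.413 -1.966
endloop
endfacet
facet normal 0.828 -0.547 -0.126
outer loop
vertex 2.755 -3.572 -2.384
vertex 2.74 -4.009 -0.591
vertex 2.263 -4.413 -1.966
endloop
endfacet
facet normal -0.463 -0.794 0.394
outer loop
vertex 2.263 -4.413 -1.966
vertex 1.465 -3.168 -0.396
vertex 0.988 -3.572 -1.771
endloop
endfacet
facet normal -0.316 -0.268 -0.910
outer loop
vertex 0.988 -3.572 -1.771
vertex 2.755 -3.572 -2.384
vertex 2.263 -4.413 -1.966
endloop
endfacet
facet normal 0.316 0.268 0.910
outer loop
vertex 2.74 -4.009 -0.591
vertex 1.957 -2.327 -0.814
vertex 1.465 -3.168 -0.396
endloop
endfacet
facet normal 0.828 -0.547 -0.126
outer loop
vertex 3.232 -3.168 -1.009
vertex 2.74 -4.009 -0.591
vertex 2.755 -3.572 -2.384
endloop
endfacet
facet normal 0.316 0.268 0.910
outer loop
vertex 3.232 -3.168 -1.009
vertex 1.957 -2.327 -0.814
vertex 2.74 -4.009 -0.591
endloop
endfacet
facet normal -0.828 0.547 0.126
outer loop
vertex 1.465 -3.168 -0.396
vertex 1.957 -2.327 -0.814
vertex 0.988 -3.572 -1.771
endloop
endfacet
facet normal -0.316 -0.268 -0.910
outer loop
vertex 1.48 -2.731 -2.189
vertex 2.755 -3.572 -2.384
vertex 0.988 -3.572 -1.771
endloop
endfacet
facet normal -0.828 0.547 0.126
outer loop
vertex 0.988 -3.572 -1.771
vertex 1.957 -2.327 -0.814
vertex 1.48 -2.731 -2.189
endloop
endfacet
facet normal 0.463 0.794 -0.394
outer loop
vertex 1.48 -2.731 -2.189
vertex 3.232 -3.168 -1.009
vertex 2.755 -3.572 -2.384
endloop
endfacet
facet normal 0.463 0.794 -0.394
outer loop
vertex 1.957 -2.327 -0.814
vertex 3.232 -3.168 -1.009
vertex 1.48 -2.731 -2.189
endloop
endfacet
facet normal 0.702 -0.404 -0.586
outer loop
vertex 1.743 -1.126 2.38
vertex 1.426 -0.717 1.718
vertex 2.024 -0.358 2.187
endloop
endfacet
facet normal 0.253 0.148 0.956
outer loop
vertex 1.743 -1.126 2.38
vertex 2.024 -0.358 2.187
vertex 0.394 -0.123 2.582
endloop
endfacet
facet normal 0.702 -0.403 -0.587
outer loop
vertex 2.024 -0.358 2.187
vertex 1.426 -0.717 1.718
vertex 1.706 0.051 1.526
endloop
endfacet
facet normal 0.230 0.873 0.430
outer loop
vertex 2.024 -0.358 2.187
vertex 1.706 0.051 1.526
vertex 0.394 -0.123 2.582
endloop
endfacet
facet normal 0.702 -0.403 -0.587
outer loop
vertex 1.706 0.051 1.526
vertex 1.426 -0.717 1.718
vertex 1.108 -0.307 1.057
endloop
endfacet
facet normal -0.334 0.905 -0.265
outer loop
vertex 1.706 0.051 1.526
vertex 1.108 -0.307 1.057
vertex 0.394 -0.123 2.582
endloop
endfacet
facet normal 0.701 -0.403 -0.588
outer loop
vertex 1.108 -0.307 1.057
vertex 1.426 -0.717 1.718
vertex 0.828 -1.075 1.25
endloop
endfacet
facet normal -0.876 0.210 -0.435
outer loop
vertex 1.108 -0.307 1.057
vertex 0.828 -1.075 1.25
vertex 0.394 -0.123 2.582
endloop
endfacet
facet normal 0.701 -0.404 -0.587
outer loop
vertex 0.828 -1.075 1.25
vertex 1.426 -0.717 1.718
vertex 1.145 -1.485 1.911
endloop
endfacet
facet normal -0.853 -0.514 0.090
outer loop
vertex 0.828 -1.075 1.25
vertex 1.145 -1.485 1.911
vertex 0.394 -0.123 2.582
endloop
endfacet
facet normal 0.702 -0.404 -0.586
outer loop
vertex 1.145 -1.485 1.911
vertex 1.426 -0.717 1.718
vertex 1.743 -1.126 2.38
endloop
endfacet
facet normal -0.289 -0.546 0.786
outer loop
vertex 1.145 -1.485 1.911
vertex 1.743 -1.126 2.38
vertex 0.394 -0.123 2.582
endloop
endfacet

endsolid
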